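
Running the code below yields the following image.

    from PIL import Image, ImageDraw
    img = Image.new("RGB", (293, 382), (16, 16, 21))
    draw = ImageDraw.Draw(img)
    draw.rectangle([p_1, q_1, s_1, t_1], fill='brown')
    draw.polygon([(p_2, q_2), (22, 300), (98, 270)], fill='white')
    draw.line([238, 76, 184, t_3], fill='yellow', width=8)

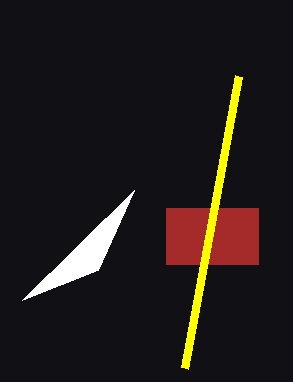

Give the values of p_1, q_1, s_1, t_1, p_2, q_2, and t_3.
p_1 = 166
q_1 = 208
s_1 = 258
t_1 = 264
p_2 = 134
q_2 = 190
t_3 = 368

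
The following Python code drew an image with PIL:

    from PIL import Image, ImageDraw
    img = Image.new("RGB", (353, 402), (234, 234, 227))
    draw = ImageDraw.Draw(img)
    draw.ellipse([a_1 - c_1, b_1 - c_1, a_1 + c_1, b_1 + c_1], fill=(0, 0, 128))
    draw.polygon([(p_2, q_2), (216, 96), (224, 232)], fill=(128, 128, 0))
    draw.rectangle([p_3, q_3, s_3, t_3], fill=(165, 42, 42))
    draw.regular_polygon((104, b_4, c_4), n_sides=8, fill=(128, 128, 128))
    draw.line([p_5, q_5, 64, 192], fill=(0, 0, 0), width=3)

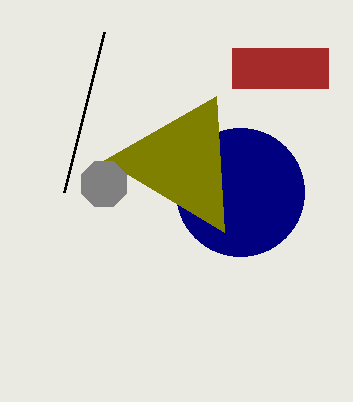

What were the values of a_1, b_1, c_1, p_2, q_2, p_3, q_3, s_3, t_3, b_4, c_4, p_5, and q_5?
a_1 = 240; b_1 = 192; c_1 = 64; p_2 = 104; q_2 = 160; p_3 = 232; q_3 = 48; s_3 = 328; t_3 = 88; b_4 = 184; c_4 = 24; p_5 = 104; q_5 = 32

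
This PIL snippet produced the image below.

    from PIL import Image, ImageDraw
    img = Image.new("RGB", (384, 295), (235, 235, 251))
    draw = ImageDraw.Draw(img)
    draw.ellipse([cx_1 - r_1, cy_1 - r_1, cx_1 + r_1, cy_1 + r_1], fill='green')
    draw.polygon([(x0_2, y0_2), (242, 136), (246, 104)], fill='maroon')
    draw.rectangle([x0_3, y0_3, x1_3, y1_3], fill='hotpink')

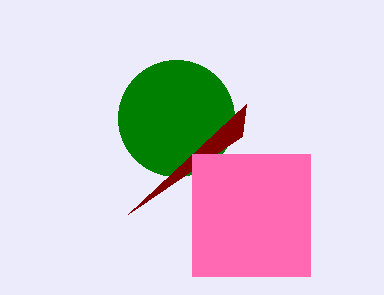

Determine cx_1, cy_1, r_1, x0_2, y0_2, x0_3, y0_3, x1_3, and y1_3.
cx_1 = 176, cy_1 = 118, r_1 = 58, x0_2 = 128, y0_2 = 214, x0_3 = 192, y0_3 = 154, x1_3 = 310, y1_3 = 276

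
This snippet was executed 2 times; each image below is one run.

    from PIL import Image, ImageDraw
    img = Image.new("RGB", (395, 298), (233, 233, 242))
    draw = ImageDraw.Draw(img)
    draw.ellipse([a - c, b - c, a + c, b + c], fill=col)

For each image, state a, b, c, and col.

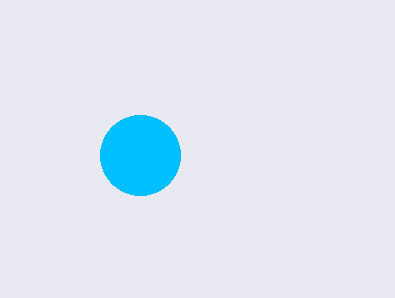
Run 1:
a = 140, b = 155, c = 40, col = 'deepskyblue'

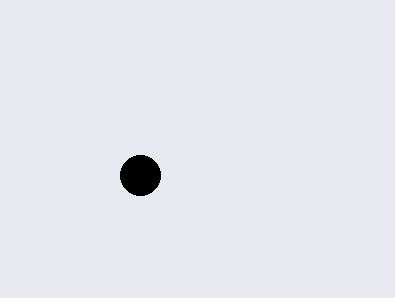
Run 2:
a = 140, b = 175, c = 20, col = 'black'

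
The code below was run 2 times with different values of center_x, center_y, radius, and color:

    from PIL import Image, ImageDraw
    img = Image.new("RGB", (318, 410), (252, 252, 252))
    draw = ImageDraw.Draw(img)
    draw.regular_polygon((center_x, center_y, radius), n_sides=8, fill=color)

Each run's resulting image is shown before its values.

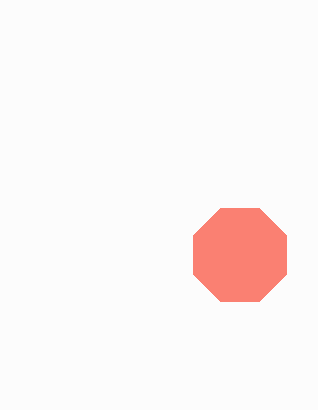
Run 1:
center_x = 240; center_y = 255; radius = 50; color = 'salmon'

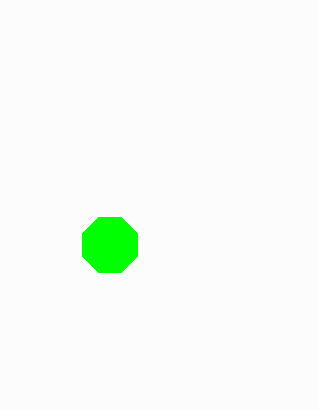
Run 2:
center_x = 110; center_y = 245; radius = 30; color = 'lime'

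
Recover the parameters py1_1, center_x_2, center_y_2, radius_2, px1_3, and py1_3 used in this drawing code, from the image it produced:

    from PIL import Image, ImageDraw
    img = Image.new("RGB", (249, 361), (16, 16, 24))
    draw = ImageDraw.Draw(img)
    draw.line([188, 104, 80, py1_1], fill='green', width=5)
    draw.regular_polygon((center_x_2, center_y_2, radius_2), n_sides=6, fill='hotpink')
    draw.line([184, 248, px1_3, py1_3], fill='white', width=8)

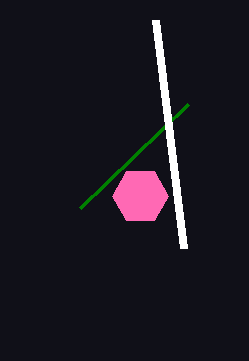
py1_1 = 208
center_x_2 = 140
center_y_2 = 196
radius_2 = 28
px1_3 = 156
py1_3 = 20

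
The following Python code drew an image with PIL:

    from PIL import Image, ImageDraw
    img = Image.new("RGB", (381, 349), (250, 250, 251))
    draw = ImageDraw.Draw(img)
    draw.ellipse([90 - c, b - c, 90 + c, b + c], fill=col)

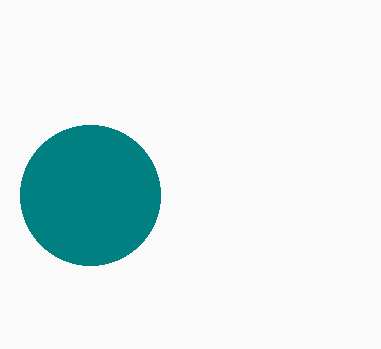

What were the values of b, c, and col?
b = 195; c = 70; col = 'teal'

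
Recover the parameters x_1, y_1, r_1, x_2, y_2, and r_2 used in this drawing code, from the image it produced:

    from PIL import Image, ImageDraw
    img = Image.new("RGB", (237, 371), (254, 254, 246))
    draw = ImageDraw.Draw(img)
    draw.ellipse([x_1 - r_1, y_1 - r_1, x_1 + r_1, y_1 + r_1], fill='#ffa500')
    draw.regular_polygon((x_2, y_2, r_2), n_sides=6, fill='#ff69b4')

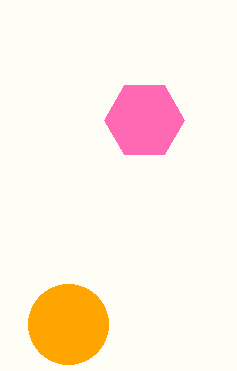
x_1 = 68; y_1 = 324; r_1 = 40; x_2 = 144; y_2 = 120; r_2 = 40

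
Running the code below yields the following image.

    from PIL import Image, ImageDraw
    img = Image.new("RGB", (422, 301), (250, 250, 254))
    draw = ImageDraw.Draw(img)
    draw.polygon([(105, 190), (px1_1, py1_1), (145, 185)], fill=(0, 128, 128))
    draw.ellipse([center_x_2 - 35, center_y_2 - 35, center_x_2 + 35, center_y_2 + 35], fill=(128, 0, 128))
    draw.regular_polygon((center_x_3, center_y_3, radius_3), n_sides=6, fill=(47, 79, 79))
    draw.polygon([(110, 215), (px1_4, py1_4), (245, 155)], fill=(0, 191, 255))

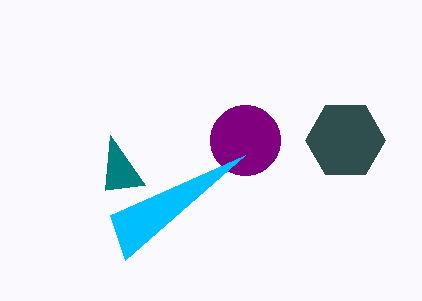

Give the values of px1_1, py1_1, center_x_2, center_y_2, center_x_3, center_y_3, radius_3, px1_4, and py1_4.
px1_1 = 110, py1_1 = 135, center_x_2 = 245, center_y_2 = 140, center_x_3 = 345, center_y_3 = 140, radius_3 = 40, px1_4 = 125, py1_4 = 260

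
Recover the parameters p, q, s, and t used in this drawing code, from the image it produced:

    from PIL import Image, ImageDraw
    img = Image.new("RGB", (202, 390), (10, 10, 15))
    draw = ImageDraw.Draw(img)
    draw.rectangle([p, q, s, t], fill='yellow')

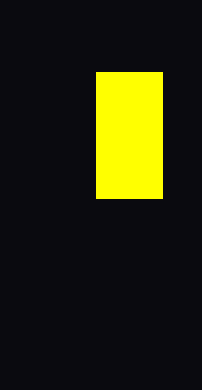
p = 96, q = 72, s = 162, t = 198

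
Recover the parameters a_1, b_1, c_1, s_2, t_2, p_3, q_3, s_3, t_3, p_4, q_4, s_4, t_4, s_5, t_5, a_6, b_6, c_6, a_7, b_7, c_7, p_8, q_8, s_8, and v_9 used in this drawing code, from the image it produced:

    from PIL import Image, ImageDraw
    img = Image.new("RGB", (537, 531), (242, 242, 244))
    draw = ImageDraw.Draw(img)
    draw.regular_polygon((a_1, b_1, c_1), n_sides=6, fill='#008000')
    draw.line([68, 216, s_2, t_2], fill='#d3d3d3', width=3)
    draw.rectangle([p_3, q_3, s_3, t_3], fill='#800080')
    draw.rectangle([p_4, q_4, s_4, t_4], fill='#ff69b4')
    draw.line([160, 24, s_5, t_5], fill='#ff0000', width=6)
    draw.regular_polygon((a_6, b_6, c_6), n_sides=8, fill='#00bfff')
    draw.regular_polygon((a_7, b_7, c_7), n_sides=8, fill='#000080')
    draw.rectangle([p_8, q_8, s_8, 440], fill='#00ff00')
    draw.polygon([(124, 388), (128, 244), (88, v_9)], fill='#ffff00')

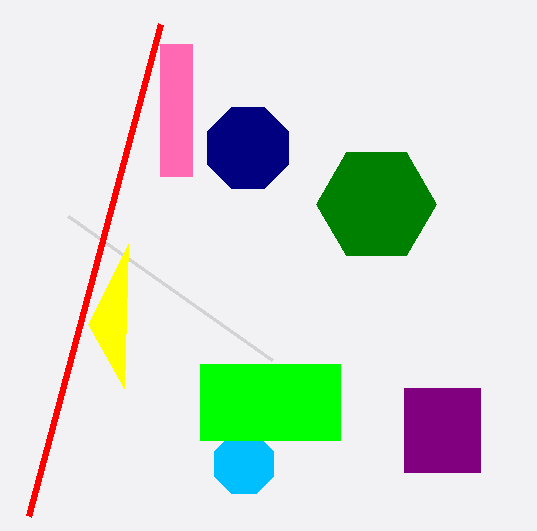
a_1 = 376; b_1 = 204; c_1 = 60; s_2 = 272; t_2 = 360; p_3 = 404; q_3 = 388; s_3 = 480; t_3 = 472; p_4 = 160; q_4 = 44; s_4 = 192; t_4 = 176; s_5 = 28; t_5 = 516; a_6 = 244; b_6 = 464; c_6 = 32; a_7 = 248; b_7 = 148; c_7 = 44; p_8 = 200; q_8 = 364; s_8 = 340; v_9 = 324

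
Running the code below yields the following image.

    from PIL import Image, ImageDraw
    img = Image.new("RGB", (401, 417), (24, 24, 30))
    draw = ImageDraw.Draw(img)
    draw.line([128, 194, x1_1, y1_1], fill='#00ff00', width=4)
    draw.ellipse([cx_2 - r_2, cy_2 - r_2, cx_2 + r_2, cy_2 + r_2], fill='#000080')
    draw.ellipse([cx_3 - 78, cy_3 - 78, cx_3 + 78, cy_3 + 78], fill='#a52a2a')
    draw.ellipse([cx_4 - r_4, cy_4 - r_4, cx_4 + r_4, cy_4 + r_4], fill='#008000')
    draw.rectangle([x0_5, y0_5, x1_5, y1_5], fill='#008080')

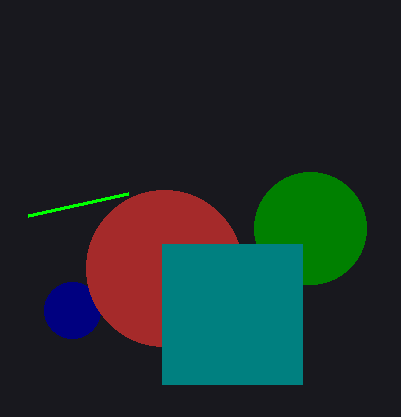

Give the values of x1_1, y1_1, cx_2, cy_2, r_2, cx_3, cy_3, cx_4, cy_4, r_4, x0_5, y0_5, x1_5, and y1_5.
x1_1 = 28
y1_1 = 216
cx_2 = 72
cy_2 = 310
r_2 = 28
cx_3 = 164
cy_3 = 268
cx_4 = 310
cy_4 = 228
r_4 = 56
x0_5 = 162
y0_5 = 244
x1_5 = 302
y1_5 = 384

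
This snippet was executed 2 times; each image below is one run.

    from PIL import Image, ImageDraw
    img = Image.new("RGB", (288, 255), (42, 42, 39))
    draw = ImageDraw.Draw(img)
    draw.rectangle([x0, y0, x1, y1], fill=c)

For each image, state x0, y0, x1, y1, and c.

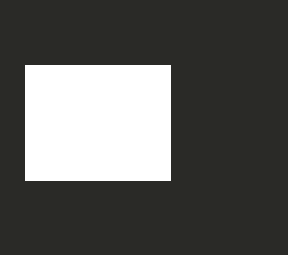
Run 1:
x0 = 25, y0 = 65, x1 = 170, y1 = 180, c = 'white'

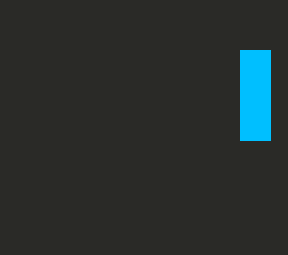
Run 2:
x0 = 240; y0 = 50; x1 = 270; y1 = 140; c = 'deepskyblue'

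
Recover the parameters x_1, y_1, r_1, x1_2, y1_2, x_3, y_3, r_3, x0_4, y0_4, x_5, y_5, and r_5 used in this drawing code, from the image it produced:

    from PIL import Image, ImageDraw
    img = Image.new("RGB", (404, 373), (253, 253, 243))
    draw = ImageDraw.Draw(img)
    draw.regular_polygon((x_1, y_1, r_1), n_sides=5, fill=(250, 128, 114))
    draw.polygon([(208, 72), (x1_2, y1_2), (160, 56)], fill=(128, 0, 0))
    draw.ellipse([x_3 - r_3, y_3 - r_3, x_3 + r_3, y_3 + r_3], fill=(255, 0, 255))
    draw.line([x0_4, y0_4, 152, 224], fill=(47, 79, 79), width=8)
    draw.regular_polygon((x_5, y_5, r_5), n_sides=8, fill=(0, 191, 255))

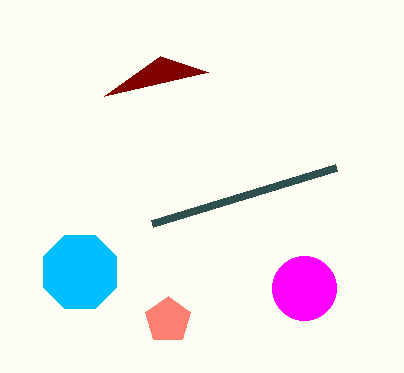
x_1 = 168
y_1 = 320
r_1 = 24
x1_2 = 104
y1_2 = 96
x_3 = 304
y_3 = 288
r_3 = 32
x0_4 = 336
y0_4 = 168
x_5 = 80
y_5 = 272
r_5 = 40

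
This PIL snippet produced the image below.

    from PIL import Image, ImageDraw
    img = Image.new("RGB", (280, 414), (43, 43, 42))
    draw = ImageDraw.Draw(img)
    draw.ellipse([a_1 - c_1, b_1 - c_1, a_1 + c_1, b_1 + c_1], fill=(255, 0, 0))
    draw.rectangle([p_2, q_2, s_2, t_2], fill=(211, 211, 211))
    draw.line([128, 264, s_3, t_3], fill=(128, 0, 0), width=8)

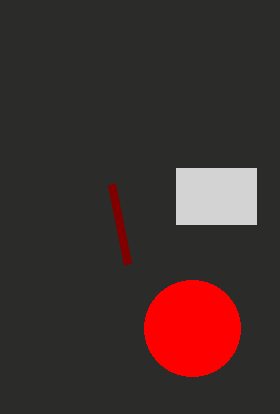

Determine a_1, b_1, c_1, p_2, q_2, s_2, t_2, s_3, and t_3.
a_1 = 192; b_1 = 328; c_1 = 48; p_2 = 176; q_2 = 168; s_2 = 256; t_2 = 224; s_3 = 112; t_3 = 184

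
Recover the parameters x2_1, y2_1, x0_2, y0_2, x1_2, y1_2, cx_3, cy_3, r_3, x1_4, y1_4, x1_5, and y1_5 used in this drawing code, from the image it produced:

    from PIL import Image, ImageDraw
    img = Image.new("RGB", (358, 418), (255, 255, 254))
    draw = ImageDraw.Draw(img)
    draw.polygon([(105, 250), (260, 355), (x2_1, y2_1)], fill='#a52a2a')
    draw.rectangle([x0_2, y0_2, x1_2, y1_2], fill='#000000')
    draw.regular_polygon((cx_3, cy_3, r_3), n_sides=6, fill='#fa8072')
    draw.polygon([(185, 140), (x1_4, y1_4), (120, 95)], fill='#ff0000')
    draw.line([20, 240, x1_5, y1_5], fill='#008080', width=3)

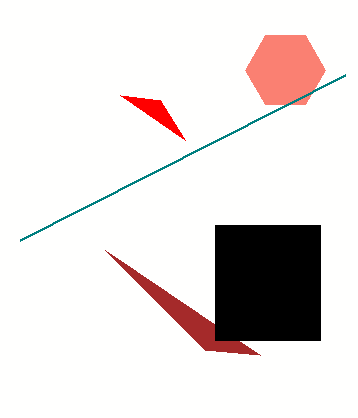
x2_1 = 205, y2_1 = 350, x0_2 = 215, y0_2 = 225, x1_2 = 320, y1_2 = 340, cx_3 = 285, cy_3 = 70, r_3 = 40, x1_4 = 160, y1_4 = 100, x1_5 = 345, y1_5 = 75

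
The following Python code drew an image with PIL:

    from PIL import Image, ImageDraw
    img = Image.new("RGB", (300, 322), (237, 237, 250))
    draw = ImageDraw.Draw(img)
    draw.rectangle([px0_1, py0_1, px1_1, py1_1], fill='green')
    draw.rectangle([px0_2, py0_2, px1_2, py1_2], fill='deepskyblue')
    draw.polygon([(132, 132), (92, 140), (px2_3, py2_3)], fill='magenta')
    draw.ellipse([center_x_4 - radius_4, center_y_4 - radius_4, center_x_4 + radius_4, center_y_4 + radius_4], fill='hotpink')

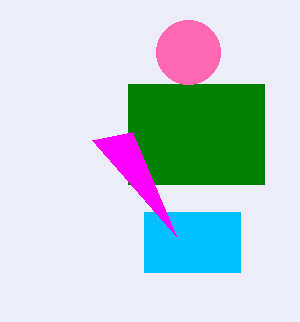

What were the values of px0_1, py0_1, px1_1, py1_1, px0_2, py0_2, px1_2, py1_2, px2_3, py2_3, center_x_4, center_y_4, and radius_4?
px0_1 = 128
py0_1 = 84
px1_1 = 264
py1_1 = 184
px0_2 = 144
py0_2 = 212
px1_2 = 240
py1_2 = 272
px2_3 = 176
py2_3 = 236
center_x_4 = 188
center_y_4 = 52
radius_4 = 32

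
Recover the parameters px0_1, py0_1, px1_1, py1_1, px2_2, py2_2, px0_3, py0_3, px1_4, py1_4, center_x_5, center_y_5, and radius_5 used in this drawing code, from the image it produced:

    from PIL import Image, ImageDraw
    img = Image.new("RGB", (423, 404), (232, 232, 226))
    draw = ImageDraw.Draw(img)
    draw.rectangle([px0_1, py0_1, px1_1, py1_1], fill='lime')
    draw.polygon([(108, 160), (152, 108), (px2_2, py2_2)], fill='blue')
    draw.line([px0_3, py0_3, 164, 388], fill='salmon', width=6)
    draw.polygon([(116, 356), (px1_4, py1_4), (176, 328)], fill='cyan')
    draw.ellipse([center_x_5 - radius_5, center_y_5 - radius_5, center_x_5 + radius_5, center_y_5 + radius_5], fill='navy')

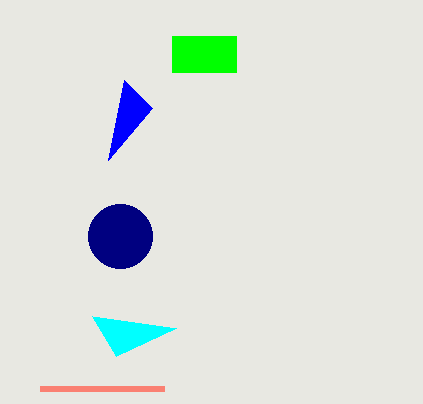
px0_1 = 172
py0_1 = 36
px1_1 = 236
py1_1 = 72
px2_2 = 124
py2_2 = 80
px0_3 = 40
py0_3 = 388
px1_4 = 92
py1_4 = 316
center_x_5 = 120
center_y_5 = 236
radius_5 = 32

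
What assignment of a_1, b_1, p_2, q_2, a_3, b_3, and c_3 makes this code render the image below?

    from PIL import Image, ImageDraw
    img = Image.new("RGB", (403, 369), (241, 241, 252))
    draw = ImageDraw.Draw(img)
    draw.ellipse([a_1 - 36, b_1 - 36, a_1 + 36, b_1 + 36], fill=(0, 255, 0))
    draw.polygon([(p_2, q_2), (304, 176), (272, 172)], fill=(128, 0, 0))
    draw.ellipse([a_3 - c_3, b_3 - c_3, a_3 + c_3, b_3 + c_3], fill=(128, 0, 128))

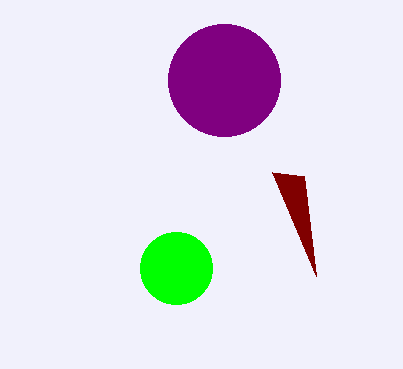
a_1 = 176; b_1 = 268; p_2 = 316; q_2 = 276; a_3 = 224; b_3 = 80; c_3 = 56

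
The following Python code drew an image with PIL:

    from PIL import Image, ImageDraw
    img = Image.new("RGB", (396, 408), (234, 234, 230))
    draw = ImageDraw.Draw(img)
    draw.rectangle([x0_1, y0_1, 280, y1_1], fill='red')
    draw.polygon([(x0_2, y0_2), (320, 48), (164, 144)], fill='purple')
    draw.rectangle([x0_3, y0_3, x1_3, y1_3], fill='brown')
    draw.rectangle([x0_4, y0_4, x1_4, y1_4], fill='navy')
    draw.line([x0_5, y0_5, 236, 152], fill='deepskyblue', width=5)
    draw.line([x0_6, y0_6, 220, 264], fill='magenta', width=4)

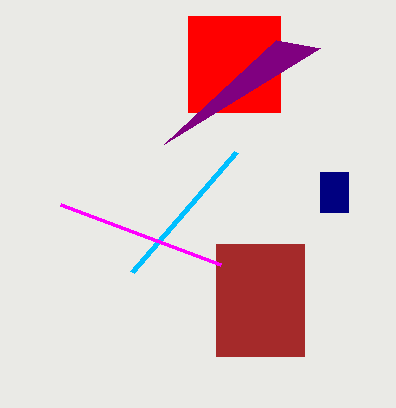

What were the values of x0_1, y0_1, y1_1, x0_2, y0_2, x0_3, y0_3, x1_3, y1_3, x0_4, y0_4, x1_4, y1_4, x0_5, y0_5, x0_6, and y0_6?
x0_1 = 188; y0_1 = 16; y1_1 = 112; x0_2 = 276; y0_2 = 40; x0_3 = 216; y0_3 = 244; x1_3 = 304; y1_3 = 356; x0_4 = 320; y0_4 = 172; x1_4 = 348; y1_4 = 212; x0_5 = 132; y0_5 = 272; x0_6 = 60; y0_6 = 204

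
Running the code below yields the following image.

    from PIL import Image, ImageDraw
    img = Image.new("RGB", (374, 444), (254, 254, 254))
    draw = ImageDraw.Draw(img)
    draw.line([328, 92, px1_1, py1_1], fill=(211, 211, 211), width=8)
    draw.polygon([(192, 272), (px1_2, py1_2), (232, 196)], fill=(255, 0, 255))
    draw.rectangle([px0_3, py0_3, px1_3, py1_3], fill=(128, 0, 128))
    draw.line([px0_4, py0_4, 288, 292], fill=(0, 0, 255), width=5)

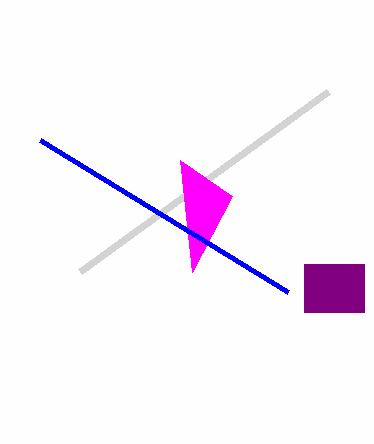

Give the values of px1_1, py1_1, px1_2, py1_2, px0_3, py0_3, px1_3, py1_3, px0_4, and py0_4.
px1_1 = 80, py1_1 = 272, px1_2 = 180, py1_2 = 160, px0_3 = 304, py0_3 = 264, px1_3 = 364, py1_3 = 312, px0_4 = 40, py0_4 = 140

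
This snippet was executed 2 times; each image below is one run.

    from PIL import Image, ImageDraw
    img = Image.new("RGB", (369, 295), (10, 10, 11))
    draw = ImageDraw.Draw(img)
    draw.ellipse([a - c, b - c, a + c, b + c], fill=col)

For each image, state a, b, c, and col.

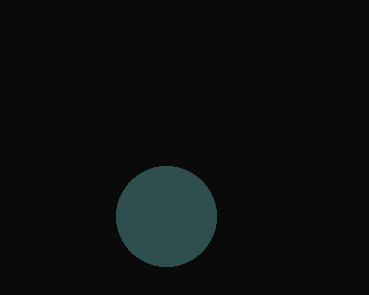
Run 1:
a = 166, b = 216, c = 50, col = 'darkslategray'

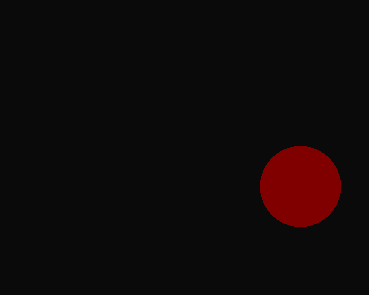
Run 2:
a = 300, b = 186, c = 40, col = 'maroon'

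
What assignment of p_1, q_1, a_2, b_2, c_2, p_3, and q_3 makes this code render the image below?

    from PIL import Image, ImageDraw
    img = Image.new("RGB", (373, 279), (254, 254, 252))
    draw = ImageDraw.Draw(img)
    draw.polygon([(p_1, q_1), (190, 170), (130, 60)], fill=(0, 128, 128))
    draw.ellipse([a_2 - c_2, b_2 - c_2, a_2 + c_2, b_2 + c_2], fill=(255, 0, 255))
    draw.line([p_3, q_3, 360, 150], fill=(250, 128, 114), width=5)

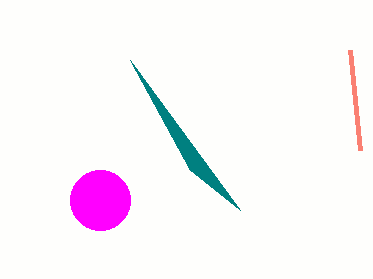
p_1 = 240; q_1 = 210; a_2 = 100; b_2 = 200; c_2 = 30; p_3 = 350; q_3 = 50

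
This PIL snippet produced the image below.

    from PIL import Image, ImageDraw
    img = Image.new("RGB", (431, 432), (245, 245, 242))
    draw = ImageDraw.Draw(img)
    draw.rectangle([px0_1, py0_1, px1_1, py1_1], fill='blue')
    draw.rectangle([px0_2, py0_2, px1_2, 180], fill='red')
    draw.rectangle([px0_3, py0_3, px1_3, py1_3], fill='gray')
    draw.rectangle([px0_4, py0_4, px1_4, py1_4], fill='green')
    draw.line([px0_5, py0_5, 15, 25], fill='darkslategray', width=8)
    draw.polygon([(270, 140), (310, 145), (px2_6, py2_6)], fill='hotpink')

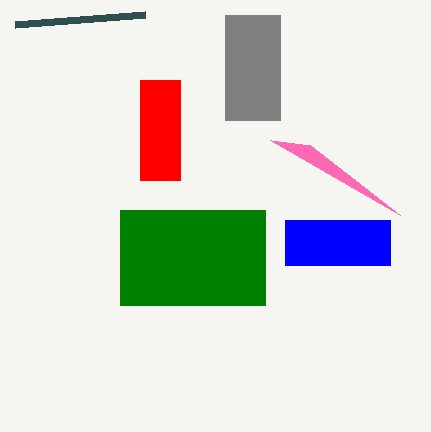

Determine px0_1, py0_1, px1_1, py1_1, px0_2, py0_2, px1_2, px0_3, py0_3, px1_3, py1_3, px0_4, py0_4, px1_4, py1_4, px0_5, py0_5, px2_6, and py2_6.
px0_1 = 285
py0_1 = 220
px1_1 = 390
py1_1 = 265
px0_2 = 140
py0_2 = 80
px1_2 = 180
px0_3 = 225
py0_3 = 15
px1_3 = 280
py1_3 = 120
px0_4 = 120
py0_4 = 210
px1_4 = 265
py1_4 = 305
px0_5 = 145
py0_5 = 15
px2_6 = 400
py2_6 = 215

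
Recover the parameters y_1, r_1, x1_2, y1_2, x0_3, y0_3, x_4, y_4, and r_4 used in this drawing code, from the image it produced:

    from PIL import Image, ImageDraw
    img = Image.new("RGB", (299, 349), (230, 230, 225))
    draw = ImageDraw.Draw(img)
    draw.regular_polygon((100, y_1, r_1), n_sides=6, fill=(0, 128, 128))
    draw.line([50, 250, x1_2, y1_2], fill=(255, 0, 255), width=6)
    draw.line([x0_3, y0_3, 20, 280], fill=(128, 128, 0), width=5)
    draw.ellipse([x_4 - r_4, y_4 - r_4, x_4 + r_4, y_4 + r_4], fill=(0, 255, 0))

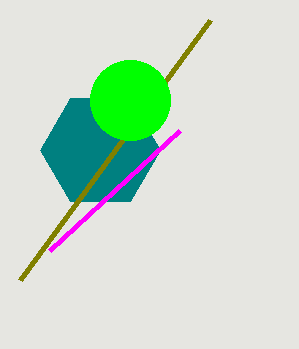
y_1 = 150
r_1 = 60
x1_2 = 180
y1_2 = 130
x0_3 = 210
y0_3 = 20
x_4 = 130
y_4 = 100
r_4 = 40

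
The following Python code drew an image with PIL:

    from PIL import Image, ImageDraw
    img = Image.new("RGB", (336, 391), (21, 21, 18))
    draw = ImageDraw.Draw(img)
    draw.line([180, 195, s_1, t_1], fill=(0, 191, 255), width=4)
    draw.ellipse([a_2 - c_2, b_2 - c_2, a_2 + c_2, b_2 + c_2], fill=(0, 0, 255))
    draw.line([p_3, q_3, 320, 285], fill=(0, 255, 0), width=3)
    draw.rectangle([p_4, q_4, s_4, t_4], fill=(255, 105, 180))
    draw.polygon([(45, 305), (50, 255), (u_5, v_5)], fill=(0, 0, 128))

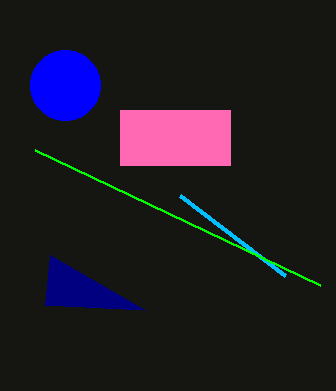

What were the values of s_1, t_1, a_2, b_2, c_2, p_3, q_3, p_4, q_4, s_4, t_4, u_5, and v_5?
s_1 = 285, t_1 = 275, a_2 = 65, b_2 = 85, c_2 = 35, p_3 = 35, q_3 = 150, p_4 = 120, q_4 = 110, s_4 = 230, t_4 = 165, u_5 = 145, v_5 = 310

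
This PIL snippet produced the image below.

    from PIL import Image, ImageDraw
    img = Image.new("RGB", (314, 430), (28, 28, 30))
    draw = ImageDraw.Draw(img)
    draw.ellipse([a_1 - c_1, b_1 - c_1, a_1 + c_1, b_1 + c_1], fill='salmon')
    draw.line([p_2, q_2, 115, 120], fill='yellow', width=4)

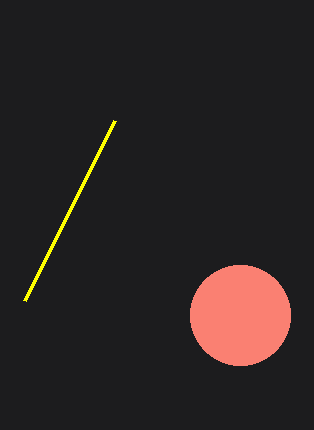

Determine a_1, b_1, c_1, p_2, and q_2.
a_1 = 240
b_1 = 315
c_1 = 50
p_2 = 25
q_2 = 300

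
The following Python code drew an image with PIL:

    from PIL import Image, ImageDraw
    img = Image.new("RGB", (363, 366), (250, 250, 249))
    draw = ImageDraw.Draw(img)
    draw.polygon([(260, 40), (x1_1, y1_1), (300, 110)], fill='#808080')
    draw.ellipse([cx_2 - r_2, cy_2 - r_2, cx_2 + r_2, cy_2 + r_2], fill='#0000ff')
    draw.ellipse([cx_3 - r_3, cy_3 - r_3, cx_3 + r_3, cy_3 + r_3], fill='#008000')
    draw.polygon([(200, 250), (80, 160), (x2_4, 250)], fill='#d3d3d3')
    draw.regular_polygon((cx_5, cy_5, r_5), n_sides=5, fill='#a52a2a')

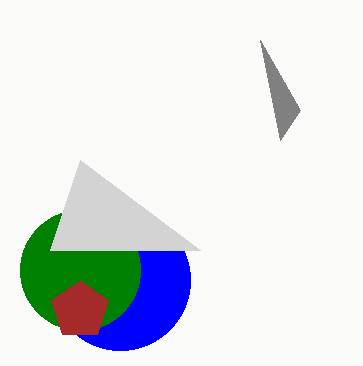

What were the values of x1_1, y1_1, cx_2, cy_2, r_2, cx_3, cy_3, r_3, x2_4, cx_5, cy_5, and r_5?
x1_1 = 280, y1_1 = 140, cx_2 = 120, cy_2 = 280, r_2 = 70, cx_3 = 80, cy_3 = 270, r_3 = 60, x2_4 = 50, cx_5 = 80, cy_5 = 310, r_5 = 30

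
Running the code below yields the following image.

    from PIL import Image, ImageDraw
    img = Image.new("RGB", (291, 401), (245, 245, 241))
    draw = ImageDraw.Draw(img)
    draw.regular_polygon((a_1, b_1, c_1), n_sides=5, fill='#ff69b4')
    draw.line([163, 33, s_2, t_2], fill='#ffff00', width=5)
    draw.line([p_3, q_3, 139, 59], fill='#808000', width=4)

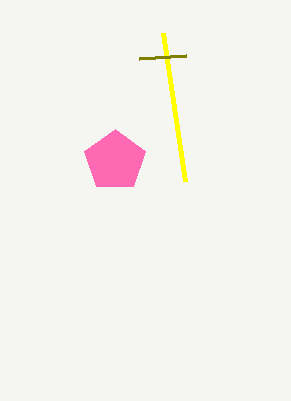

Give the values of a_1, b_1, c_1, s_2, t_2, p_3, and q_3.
a_1 = 115, b_1 = 161, c_1 = 32, s_2 = 185, t_2 = 181, p_3 = 186, q_3 = 56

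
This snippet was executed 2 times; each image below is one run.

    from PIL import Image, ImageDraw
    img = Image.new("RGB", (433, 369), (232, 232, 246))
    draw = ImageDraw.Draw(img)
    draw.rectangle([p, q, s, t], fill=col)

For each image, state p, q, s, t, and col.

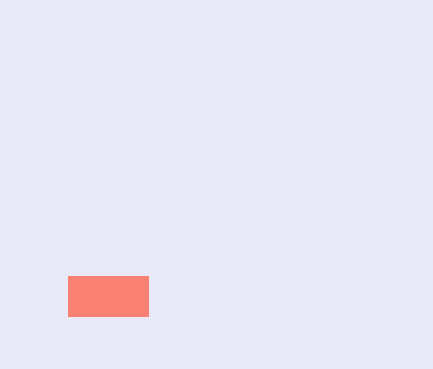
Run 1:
p = 68; q = 276; s = 148; t = 316; col = 'salmon'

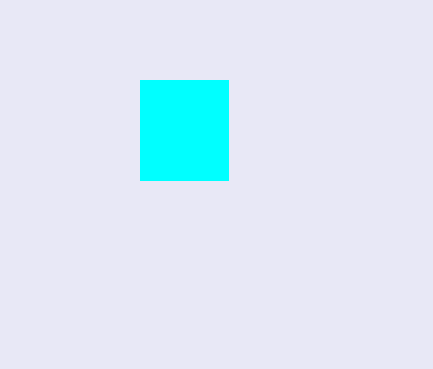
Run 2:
p = 140; q = 80; s = 228; t = 180; col = 'cyan'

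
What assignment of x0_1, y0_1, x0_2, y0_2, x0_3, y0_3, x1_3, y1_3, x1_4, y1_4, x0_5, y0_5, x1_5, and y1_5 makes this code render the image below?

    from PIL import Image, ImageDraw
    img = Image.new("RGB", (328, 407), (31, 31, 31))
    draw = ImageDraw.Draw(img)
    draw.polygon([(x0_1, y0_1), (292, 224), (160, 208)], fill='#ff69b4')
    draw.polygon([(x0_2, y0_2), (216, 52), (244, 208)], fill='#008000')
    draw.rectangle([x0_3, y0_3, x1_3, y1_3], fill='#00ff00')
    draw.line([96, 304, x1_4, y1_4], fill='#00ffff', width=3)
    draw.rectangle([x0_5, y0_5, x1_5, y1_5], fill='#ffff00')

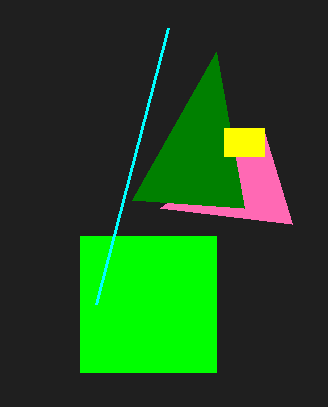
x0_1 = 264
y0_1 = 132
x0_2 = 132
y0_2 = 200
x0_3 = 80
y0_3 = 236
x1_3 = 216
y1_3 = 372
x1_4 = 168
y1_4 = 28
x0_5 = 224
y0_5 = 128
x1_5 = 264
y1_5 = 156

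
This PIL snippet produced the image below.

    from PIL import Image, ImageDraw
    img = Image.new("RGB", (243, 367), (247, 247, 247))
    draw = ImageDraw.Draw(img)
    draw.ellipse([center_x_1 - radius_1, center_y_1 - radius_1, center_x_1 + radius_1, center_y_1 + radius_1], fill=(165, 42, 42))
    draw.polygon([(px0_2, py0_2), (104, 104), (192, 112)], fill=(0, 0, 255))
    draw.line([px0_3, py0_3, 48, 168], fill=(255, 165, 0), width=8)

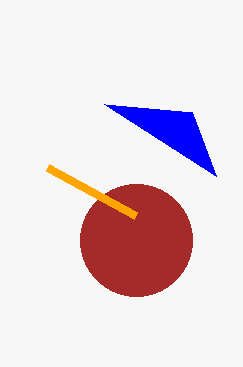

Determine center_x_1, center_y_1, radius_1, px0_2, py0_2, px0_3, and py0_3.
center_x_1 = 136, center_y_1 = 240, radius_1 = 56, px0_2 = 216, py0_2 = 176, px0_3 = 136, py0_3 = 216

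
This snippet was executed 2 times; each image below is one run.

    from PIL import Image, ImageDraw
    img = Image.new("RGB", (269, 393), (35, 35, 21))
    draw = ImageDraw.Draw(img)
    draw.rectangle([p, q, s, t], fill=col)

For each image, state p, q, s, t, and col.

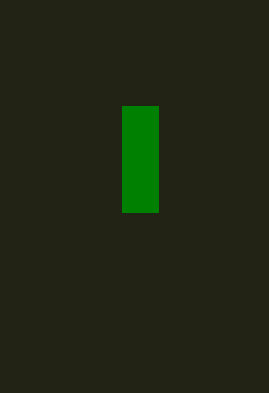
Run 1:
p = 122
q = 106
s = 158
t = 212
col = 'green'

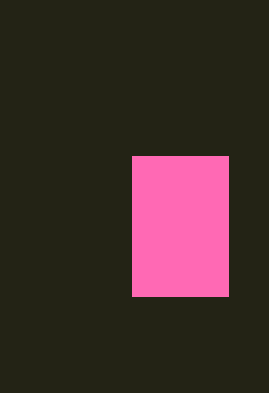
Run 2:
p = 132; q = 156; s = 228; t = 296; col = 'hotpink'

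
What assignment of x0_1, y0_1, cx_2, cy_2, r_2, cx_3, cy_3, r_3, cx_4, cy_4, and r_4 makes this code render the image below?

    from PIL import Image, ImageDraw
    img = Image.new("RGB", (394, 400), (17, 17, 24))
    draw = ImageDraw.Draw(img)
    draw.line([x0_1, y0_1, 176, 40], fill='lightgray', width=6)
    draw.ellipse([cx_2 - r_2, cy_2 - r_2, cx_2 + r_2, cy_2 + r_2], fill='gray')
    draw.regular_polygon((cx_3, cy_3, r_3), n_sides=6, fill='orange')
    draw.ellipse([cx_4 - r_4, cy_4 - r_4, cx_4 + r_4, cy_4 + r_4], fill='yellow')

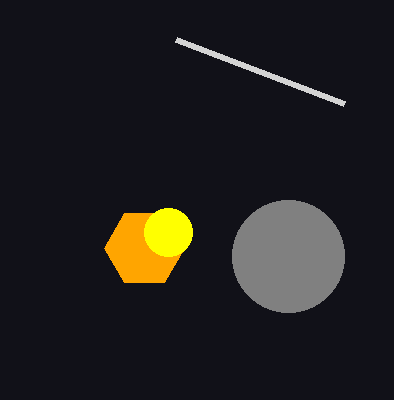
x0_1 = 344
y0_1 = 104
cx_2 = 288
cy_2 = 256
r_2 = 56
cx_3 = 144
cy_3 = 248
r_3 = 40
cx_4 = 168
cy_4 = 232
r_4 = 24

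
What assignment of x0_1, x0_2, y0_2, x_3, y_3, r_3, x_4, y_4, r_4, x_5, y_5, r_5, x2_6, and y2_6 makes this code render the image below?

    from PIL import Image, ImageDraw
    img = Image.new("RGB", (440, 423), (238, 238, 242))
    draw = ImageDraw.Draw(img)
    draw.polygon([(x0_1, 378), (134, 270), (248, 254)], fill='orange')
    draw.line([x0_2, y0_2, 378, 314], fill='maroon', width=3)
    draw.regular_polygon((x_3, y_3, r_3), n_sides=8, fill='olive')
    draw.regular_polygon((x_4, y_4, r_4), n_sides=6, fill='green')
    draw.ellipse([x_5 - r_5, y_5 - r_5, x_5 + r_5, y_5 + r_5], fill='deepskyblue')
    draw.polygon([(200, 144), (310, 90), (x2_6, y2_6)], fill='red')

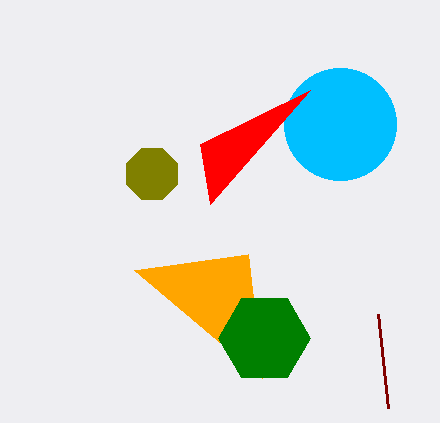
x0_1 = 262
x0_2 = 388
y0_2 = 408
x_3 = 152
y_3 = 174
r_3 = 28
x_4 = 264
y_4 = 338
r_4 = 46
x_5 = 340
y_5 = 124
r_5 = 56
x2_6 = 210
y2_6 = 204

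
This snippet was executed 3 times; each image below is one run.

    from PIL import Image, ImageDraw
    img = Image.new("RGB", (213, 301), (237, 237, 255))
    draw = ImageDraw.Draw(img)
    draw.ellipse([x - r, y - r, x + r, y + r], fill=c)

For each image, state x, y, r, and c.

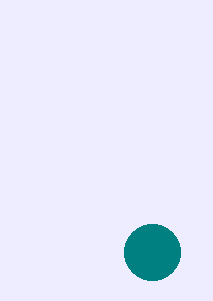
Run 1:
x = 152
y = 252
r = 28
c = 'teal'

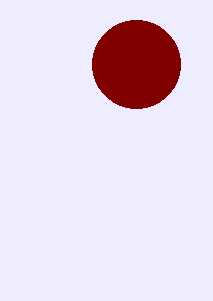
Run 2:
x = 136; y = 64; r = 44; c = 'maroon'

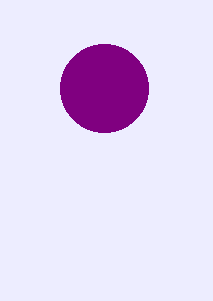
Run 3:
x = 104, y = 88, r = 44, c = 'purple'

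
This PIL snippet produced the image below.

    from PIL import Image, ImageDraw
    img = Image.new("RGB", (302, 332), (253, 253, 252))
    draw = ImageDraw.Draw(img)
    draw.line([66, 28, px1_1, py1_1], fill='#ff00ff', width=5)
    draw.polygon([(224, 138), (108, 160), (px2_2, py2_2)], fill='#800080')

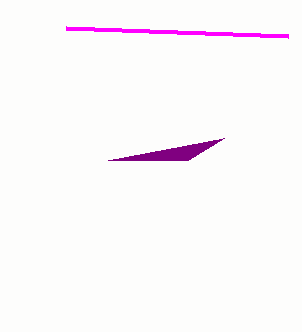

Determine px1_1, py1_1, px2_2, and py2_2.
px1_1 = 288
py1_1 = 36
px2_2 = 188
py2_2 = 160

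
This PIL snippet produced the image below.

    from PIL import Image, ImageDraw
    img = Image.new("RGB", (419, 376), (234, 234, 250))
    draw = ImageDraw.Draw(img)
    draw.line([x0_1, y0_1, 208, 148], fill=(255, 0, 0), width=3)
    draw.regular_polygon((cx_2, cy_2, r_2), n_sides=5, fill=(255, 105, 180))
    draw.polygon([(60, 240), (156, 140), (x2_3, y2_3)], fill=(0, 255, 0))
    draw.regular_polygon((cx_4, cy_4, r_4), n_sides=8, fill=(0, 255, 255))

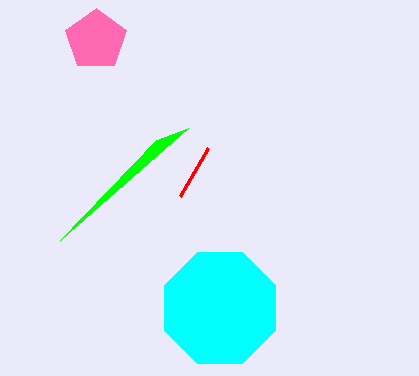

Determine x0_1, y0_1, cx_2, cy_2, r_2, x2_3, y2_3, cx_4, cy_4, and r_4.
x0_1 = 180, y0_1 = 196, cx_2 = 96, cy_2 = 40, r_2 = 32, x2_3 = 188, y2_3 = 128, cx_4 = 220, cy_4 = 308, r_4 = 60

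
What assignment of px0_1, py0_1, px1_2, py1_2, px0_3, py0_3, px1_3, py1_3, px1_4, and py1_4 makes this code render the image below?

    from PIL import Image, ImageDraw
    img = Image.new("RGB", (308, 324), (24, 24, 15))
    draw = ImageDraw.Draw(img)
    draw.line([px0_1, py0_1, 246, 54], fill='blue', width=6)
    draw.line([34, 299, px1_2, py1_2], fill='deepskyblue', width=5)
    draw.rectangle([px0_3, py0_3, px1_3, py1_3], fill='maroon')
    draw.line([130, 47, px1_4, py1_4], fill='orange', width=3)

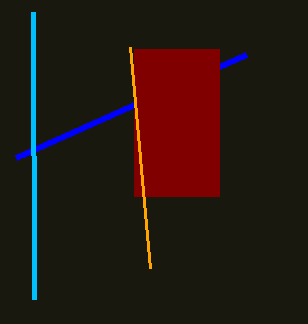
px0_1 = 16, py0_1 = 157, px1_2 = 33, py1_2 = 12, px0_3 = 134, py0_3 = 49, px1_3 = 219, py1_3 = 196, px1_4 = 150, py1_4 = 268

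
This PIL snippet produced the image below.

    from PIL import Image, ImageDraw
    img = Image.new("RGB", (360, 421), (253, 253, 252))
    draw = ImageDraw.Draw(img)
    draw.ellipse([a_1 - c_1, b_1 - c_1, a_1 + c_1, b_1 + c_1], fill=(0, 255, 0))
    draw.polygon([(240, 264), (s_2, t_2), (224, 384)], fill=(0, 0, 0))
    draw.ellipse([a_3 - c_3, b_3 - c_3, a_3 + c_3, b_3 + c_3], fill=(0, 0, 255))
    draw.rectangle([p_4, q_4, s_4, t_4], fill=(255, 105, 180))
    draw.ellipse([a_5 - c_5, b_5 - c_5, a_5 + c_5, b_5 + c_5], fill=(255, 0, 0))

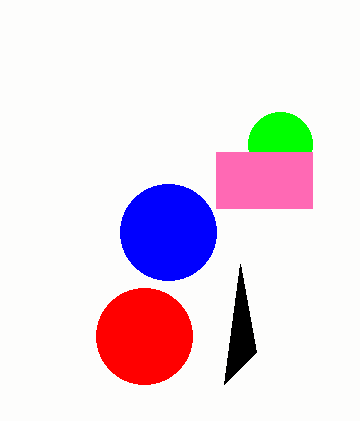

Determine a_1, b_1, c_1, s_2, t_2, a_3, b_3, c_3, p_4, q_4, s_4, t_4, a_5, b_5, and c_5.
a_1 = 280, b_1 = 144, c_1 = 32, s_2 = 256, t_2 = 352, a_3 = 168, b_3 = 232, c_3 = 48, p_4 = 216, q_4 = 152, s_4 = 312, t_4 = 208, a_5 = 144, b_5 = 336, c_5 = 48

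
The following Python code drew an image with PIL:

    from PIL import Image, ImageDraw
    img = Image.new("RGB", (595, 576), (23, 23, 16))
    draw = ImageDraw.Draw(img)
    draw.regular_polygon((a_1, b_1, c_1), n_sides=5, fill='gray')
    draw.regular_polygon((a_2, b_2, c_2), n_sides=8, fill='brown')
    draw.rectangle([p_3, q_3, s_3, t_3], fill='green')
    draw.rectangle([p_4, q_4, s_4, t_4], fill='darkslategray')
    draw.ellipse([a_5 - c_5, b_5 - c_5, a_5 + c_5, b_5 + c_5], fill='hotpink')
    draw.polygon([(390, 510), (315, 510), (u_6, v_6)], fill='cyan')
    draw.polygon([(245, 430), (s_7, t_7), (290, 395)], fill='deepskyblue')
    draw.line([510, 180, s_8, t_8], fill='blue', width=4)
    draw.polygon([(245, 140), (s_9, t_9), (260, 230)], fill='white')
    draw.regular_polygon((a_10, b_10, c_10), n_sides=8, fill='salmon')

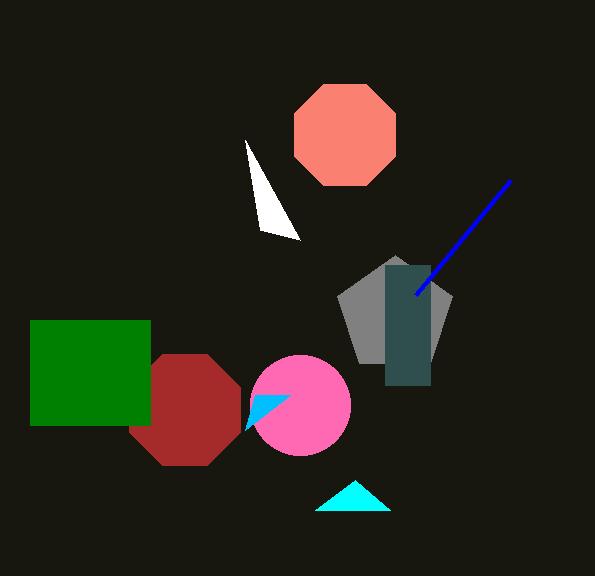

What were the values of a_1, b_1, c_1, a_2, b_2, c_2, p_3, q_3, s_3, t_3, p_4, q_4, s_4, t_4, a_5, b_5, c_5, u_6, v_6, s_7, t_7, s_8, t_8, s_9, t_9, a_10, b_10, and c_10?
a_1 = 395, b_1 = 315, c_1 = 60, a_2 = 185, b_2 = 410, c_2 = 60, p_3 = 30, q_3 = 320, s_3 = 150, t_3 = 425, p_4 = 385, q_4 = 265, s_4 = 430, t_4 = 385, a_5 = 300, b_5 = 405, c_5 = 50, u_6 = 355, v_6 = 480, s_7 = 255, t_7 = 395, s_8 = 415, t_8 = 295, s_9 = 300, t_9 = 240, a_10 = 345, b_10 = 135, c_10 = 55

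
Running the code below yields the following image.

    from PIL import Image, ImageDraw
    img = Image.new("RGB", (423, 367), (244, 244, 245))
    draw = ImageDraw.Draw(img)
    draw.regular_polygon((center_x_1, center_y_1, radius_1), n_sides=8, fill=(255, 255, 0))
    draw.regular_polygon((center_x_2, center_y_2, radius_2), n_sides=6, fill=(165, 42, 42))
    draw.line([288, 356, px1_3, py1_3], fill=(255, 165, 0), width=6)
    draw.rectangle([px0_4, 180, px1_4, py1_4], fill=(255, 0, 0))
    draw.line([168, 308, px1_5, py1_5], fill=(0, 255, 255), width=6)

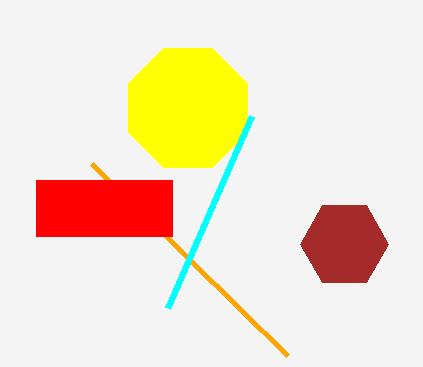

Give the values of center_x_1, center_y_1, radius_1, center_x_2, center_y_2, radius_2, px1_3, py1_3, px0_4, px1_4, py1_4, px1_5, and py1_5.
center_x_1 = 188, center_y_1 = 108, radius_1 = 64, center_x_2 = 344, center_y_2 = 244, radius_2 = 44, px1_3 = 92, py1_3 = 164, px0_4 = 36, px1_4 = 172, py1_4 = 236, px1_5 = 252, py1_5 = 116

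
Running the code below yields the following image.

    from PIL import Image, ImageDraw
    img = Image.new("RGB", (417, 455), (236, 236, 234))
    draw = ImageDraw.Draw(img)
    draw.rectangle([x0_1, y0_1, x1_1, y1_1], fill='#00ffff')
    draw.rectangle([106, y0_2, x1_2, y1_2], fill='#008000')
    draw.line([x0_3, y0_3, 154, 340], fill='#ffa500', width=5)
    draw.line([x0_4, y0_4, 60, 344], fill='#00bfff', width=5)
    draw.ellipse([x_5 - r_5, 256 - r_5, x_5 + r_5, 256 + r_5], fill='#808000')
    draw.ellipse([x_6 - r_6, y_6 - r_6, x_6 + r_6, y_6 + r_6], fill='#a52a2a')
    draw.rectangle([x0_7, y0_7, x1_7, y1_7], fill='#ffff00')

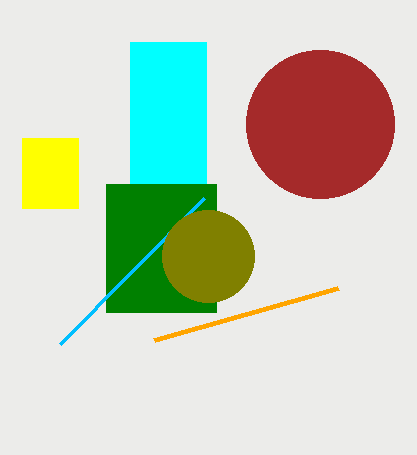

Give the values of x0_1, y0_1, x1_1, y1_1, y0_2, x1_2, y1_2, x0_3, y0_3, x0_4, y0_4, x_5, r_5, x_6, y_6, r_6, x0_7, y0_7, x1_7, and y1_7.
x0_1 = 130; y0_1 = 42; x1_1 = 206; y1_1 = 184; y0_2 = 184; x1_2 = 216; y1_2 = 312; x0_3 = 338; y0_3 = 288; x0_4 = 204; y0_4 = 198; x_5 = 208; r_5 = 46; x_6 = 320; y_6 = 124; r_6 = 74; x0_7 = 22; y0_7 = 138; x1_7 = 78; y1_7 = 208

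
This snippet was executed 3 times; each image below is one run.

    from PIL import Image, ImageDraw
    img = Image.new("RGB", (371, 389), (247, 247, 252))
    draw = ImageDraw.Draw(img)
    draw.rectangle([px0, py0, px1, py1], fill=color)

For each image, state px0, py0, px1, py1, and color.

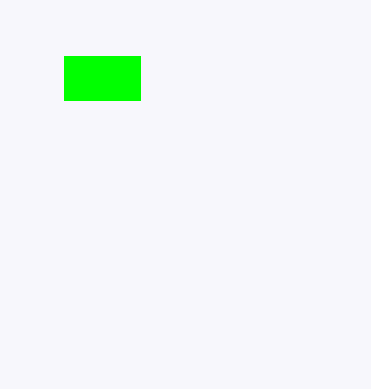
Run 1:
px0 = 64
py0 = 56
px1 = 140
py1 = 100
color = 'lime'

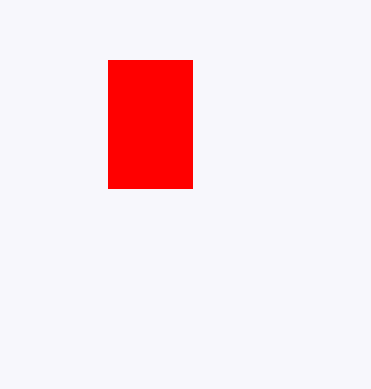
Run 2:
px0 = 108, py0 = 60, px1 = 192, py1 = 188, color = 'red'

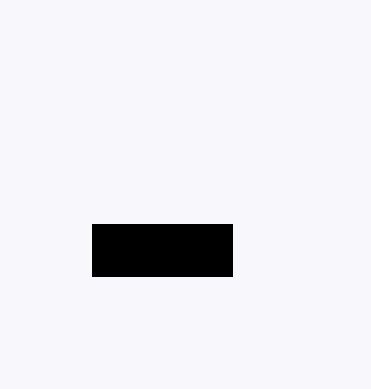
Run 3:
px0 = 92; py0 = 224; px1 = 232; py1 = 276; color = 'black'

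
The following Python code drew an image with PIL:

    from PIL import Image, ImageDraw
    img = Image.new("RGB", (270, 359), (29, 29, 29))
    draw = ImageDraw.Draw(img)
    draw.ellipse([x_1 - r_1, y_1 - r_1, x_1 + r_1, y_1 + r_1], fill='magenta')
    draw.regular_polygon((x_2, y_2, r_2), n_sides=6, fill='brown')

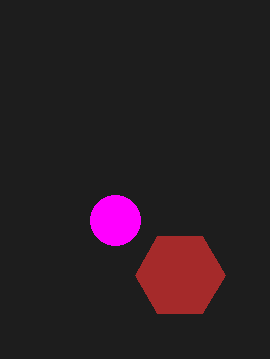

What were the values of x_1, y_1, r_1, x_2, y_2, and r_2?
x_1 = 115
y_1 = 220
r_1 = 25
x_2 = 180
y_2 = 275
r_2 = 45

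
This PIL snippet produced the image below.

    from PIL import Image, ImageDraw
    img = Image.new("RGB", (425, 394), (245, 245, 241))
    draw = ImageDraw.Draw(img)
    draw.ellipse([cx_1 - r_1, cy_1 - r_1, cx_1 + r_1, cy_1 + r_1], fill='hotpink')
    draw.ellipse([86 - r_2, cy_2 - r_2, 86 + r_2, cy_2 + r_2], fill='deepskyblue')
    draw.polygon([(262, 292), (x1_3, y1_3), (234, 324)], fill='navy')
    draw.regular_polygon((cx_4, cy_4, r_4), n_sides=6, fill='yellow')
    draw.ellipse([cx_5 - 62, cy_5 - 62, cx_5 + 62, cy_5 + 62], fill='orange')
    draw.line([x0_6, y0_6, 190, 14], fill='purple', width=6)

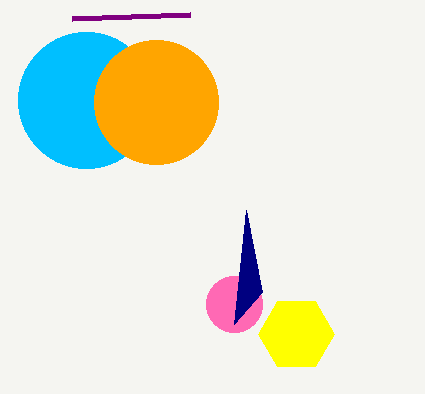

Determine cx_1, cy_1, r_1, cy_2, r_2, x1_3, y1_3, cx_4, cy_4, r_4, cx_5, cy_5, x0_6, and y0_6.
cx_1 = 234, cy_1 = 304, r_1 = 28, cy_2 = 100, r_2 = 68, x1_3 = 246, y1_3 = 210, cx_4 = 296, cy_4 = 334, r_4 = 38, cx_5 = 156, cy_5 = 102, x0_6 = 72, y0_6 = 18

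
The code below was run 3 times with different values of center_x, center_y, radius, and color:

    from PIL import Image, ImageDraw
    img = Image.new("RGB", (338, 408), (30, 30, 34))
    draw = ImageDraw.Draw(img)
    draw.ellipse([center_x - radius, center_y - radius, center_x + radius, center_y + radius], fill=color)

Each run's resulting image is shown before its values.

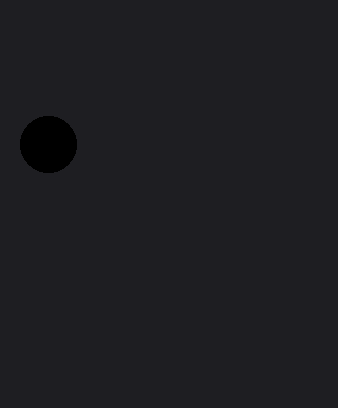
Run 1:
center_x = 48
center_y = 144
radius = 28
color = 'black'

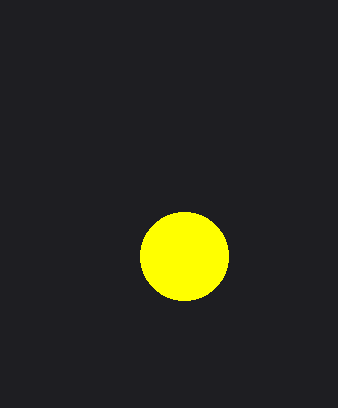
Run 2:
center_x = 184, center_y = 256, radius = 44, color = 'yellow'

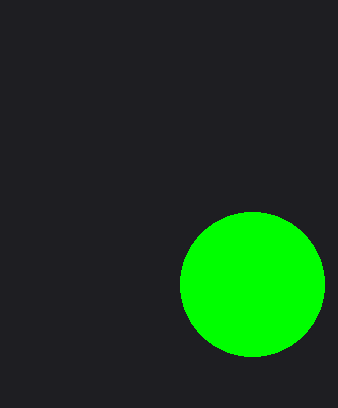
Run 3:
center_x = 252; center_y = 284; radius = 72; color = 'lime'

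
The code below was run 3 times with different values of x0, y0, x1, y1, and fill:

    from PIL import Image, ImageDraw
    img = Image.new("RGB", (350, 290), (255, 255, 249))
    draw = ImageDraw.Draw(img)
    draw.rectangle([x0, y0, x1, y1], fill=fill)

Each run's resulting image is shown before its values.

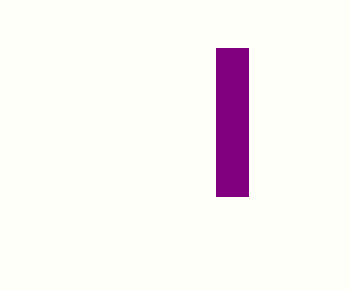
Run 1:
x0 = 216; y0 = 48; x1 = 248; y1 = 196; fill = 'purple'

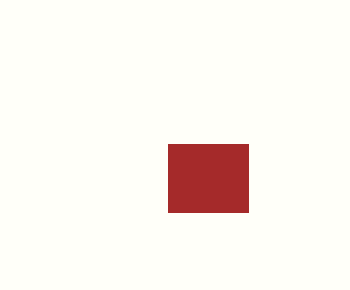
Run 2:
x0 = 168
y0 = 144
x1 = 248
y1 = 212
fill = 'brown'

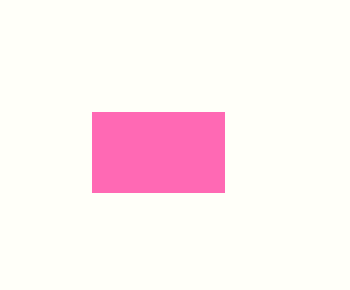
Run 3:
x0 = 92, y0 = 112, x1 = 224, y1 = 192, fill = 'hotpink'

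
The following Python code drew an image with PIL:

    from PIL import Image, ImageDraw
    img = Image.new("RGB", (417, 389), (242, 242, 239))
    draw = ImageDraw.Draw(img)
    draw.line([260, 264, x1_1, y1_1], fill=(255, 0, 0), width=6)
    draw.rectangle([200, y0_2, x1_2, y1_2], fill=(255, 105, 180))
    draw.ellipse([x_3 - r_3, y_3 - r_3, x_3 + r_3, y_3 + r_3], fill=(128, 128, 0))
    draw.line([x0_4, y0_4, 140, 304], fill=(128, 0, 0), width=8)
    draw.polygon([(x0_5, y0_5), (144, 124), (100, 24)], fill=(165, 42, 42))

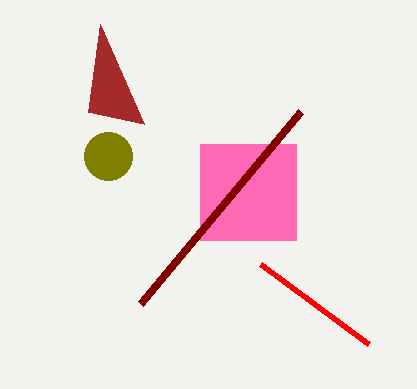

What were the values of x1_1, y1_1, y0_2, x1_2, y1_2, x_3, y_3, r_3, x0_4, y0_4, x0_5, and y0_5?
x1_1 = 368, y1_1 = 344, y0_2 = 144, x1_2 = 296, y1_2 = 240, x_3 = 108, y_3 = 156, r_3 = 24, x0_4 = 300, y0_4 = 112, x0_5 = 88, y0_5 = 112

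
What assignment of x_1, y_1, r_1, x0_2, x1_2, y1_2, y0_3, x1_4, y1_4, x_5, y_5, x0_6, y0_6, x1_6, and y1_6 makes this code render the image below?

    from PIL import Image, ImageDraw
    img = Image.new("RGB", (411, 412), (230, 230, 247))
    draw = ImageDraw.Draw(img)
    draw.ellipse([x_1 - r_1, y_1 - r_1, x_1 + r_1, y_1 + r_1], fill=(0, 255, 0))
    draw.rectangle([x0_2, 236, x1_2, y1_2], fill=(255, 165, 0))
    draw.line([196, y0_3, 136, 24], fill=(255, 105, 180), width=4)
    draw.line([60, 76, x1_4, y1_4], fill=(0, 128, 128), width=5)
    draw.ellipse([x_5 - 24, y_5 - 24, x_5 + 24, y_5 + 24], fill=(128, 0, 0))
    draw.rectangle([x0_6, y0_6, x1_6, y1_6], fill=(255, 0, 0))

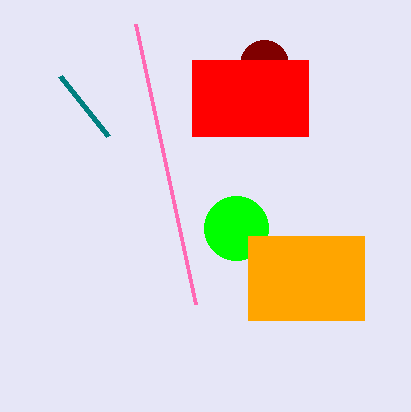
x_1 = 236, y_1 = 228, r_1 = 32, x0_2 = 248, x1_2 = 364, y1_2 = 320, y0_3 = 304, x1_4 = 108, y1_4 = 136, x_5 = 264, y_5 = 64, x0_6 = 192, y0_6 = 60, x1_6 = 308, y1_6 = 136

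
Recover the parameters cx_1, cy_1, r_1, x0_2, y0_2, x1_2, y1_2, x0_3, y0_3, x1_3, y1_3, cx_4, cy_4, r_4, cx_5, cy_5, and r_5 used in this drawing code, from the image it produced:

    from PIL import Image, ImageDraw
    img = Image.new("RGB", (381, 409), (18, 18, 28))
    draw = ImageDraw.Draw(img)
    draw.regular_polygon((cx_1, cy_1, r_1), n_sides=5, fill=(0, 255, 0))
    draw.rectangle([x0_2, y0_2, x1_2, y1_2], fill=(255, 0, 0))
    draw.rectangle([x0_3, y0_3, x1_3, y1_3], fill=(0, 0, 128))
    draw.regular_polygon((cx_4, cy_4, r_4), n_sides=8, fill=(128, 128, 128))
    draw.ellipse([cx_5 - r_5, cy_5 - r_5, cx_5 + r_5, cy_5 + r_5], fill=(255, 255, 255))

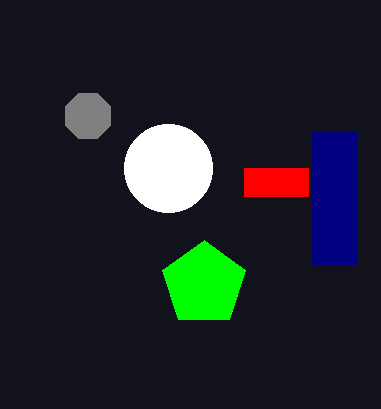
cx_1 = 204; cy_1 = 284; r_1 = 44; x0_2 = 244; y0_2 = 168; x1_2 = 308; y1_2 = 196; x0_3 = 312; y0_3 = 132; x1_3 = 356; y1_3 = 264; cx_4 = 88; cy_4 = 116; r_4 = 24; cx_5 = 168; cy_5 = 168; r_5 = 44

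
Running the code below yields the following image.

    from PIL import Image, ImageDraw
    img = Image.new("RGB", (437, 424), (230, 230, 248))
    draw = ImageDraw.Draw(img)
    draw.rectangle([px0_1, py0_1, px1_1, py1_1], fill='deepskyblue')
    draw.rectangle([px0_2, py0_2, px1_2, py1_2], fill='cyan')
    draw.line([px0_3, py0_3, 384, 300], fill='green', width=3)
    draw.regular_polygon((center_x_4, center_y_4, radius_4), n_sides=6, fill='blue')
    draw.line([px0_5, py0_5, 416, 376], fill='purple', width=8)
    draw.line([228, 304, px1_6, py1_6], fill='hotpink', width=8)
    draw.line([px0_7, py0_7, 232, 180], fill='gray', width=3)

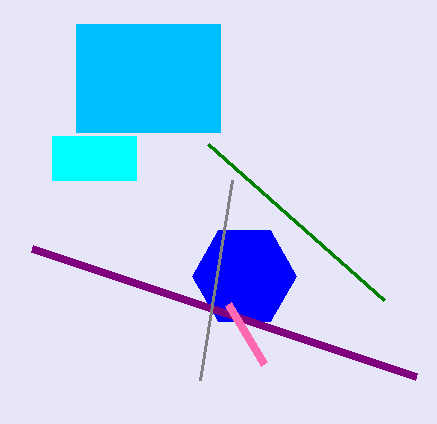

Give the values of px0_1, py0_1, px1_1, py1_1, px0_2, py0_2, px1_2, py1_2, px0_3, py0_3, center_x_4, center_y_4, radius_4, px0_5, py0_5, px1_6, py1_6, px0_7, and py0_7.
px0_1 = 76
py0_1 = 24
px1_1 = 220
py1_1 = 132
px0_2 = 52
py0_2 = 136
px1_2 = 136
py1_2 = 180
px0_3 = 208
py0_3 = 144
center_x_4 = 244
center_y_4 = 276
radius_4 = 52
px0_5 = 32
py0_5 = 248
px1_6 = 264
py1_6 = 364
px0_7 = 200
py0_7 = 380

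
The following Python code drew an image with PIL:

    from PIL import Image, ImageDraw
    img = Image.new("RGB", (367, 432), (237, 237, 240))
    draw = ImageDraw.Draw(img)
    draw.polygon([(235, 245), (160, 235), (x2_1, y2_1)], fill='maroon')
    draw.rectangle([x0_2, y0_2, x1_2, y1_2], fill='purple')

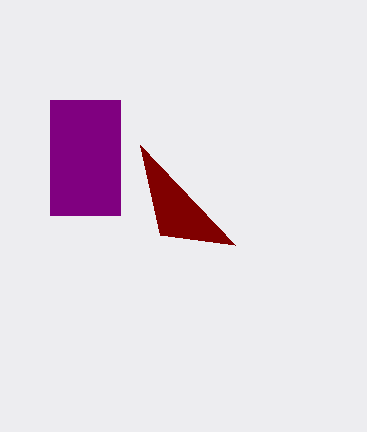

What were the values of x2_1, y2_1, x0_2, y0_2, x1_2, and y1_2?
x2_1 = 140, y2_1 = 145, x0_2 = 50, y0_2 = 100, x1_2 = 120, y1_2 = 215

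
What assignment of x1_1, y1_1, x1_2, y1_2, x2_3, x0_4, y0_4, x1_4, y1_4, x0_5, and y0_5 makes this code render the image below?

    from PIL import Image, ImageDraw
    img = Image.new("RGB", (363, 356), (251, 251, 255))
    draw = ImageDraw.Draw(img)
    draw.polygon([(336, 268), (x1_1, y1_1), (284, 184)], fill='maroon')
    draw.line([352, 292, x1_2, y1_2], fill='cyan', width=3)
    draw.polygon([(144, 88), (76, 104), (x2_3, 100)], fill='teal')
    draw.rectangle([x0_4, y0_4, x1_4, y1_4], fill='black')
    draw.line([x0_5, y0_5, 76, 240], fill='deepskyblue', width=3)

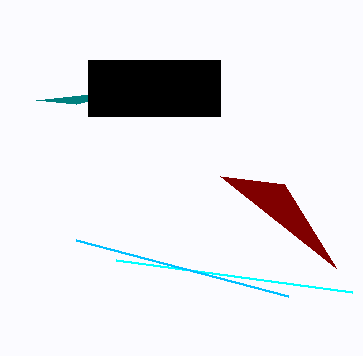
x1_1 = 220, y1_1 = 176, x1_2 = 116, y1_2 = 260, x2_3 = 36, x0_4 = 88, y0_4 = 60, x1_4 = 220, y1_4 = 116, x0_5 = 288, y0_5 = 296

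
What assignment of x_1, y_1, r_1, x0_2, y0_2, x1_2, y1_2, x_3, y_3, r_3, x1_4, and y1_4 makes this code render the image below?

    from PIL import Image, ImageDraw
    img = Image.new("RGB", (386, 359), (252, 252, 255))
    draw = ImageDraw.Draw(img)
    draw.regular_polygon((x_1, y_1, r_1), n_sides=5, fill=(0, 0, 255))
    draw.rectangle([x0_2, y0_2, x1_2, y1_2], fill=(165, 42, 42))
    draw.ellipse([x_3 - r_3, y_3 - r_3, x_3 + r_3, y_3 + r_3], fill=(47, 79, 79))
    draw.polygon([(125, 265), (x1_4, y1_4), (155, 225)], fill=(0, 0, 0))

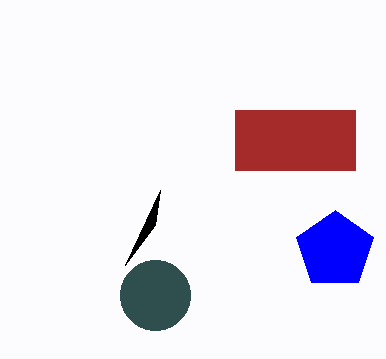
x_1 = 335, y_1 = 250, r_1 = 40, x0_2 = 235, y0_2 = 110, x1_2 = 355, y1_2 = 170, x_3 = 155, y_3 = 295, r_3 = 35, x1_4 = 160, y1_4 = 190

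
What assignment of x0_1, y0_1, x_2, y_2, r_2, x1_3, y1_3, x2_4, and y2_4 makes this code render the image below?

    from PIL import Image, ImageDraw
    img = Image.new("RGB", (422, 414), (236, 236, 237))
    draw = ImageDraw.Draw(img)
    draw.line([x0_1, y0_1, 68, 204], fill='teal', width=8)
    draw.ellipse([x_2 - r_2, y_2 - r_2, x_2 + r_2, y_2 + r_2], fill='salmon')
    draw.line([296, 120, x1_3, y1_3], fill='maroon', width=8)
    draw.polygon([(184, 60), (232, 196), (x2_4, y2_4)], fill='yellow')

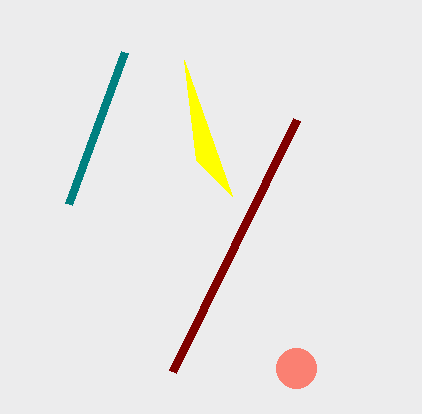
x0_1 = 124; y0_1 = 52; x_2 = 296; y_2 = 368; r_2 = 20; x1_3 = 172; y1_3 = 372; x2_4 = 196; y2_4 = 160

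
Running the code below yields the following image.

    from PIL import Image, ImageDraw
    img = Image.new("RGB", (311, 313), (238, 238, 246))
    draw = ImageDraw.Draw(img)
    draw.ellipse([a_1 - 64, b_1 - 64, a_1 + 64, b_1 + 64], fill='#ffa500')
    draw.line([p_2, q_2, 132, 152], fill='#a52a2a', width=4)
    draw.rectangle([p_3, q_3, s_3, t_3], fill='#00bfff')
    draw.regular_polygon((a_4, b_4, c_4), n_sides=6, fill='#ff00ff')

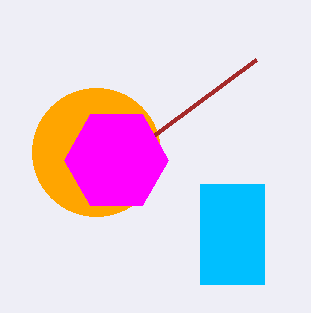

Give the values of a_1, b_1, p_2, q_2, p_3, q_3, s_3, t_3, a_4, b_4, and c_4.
a_1 = 96; b_1 = 152; p_2 = 256; q_2 = 60; p_3 = 200; q_3 = 184; s_3 = 264; t_3 = 284; a_4 = 116; b_4 = 160; c_4 = 52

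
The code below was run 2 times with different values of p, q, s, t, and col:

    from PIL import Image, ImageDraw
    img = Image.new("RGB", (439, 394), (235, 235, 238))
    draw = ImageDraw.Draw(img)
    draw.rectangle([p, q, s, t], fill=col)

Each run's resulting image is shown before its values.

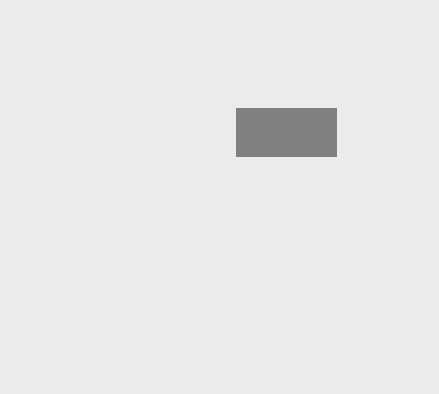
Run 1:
p = 236, q = 108, s = 336, t = 156, col = 'gray'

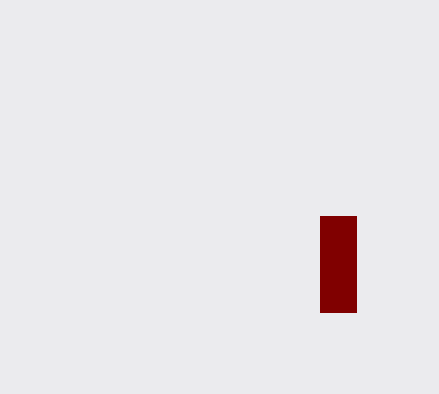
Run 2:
p = 320, q = 216, s = 356, t = 312, col = 'maroon'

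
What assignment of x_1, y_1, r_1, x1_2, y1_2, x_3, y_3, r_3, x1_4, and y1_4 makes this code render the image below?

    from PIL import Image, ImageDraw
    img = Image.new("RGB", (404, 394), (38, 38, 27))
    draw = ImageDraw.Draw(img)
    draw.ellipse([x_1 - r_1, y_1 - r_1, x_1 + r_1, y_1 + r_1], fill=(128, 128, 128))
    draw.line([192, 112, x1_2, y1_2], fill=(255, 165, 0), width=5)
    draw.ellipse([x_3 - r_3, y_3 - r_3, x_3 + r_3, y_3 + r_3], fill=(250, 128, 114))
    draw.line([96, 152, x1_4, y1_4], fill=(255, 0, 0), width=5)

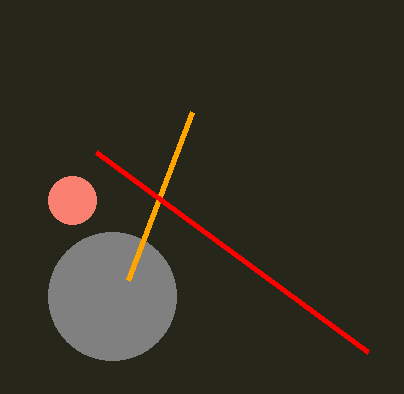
x_1 = 112
y_1 = 296
r_1 = 64
x1_2 = 128
y1_2 = 280
x_3 = 72
y_3 = 200
r_3 = 24
x1_4 = 368
y1_4 = 352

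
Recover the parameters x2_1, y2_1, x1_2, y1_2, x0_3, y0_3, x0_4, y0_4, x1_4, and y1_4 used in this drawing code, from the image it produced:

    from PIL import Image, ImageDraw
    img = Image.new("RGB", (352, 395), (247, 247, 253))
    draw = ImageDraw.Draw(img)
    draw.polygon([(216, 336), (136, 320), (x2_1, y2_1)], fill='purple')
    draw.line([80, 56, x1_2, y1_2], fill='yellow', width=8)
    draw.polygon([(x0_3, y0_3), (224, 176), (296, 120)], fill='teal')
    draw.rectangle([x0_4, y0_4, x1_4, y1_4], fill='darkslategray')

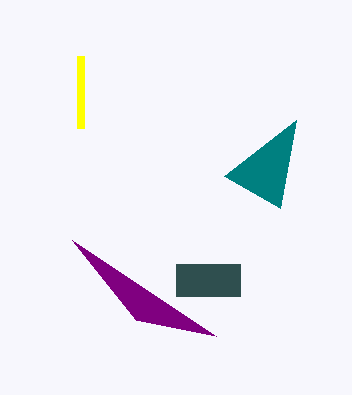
x2_1 = 72
y2_1 = 240
x1_2 = 80
y1_2 = 128
x0_3 = 280
y0_3 = 208
x0_4 = 176
y0_4 = 264
x1_4 = 240
y1_4 = 296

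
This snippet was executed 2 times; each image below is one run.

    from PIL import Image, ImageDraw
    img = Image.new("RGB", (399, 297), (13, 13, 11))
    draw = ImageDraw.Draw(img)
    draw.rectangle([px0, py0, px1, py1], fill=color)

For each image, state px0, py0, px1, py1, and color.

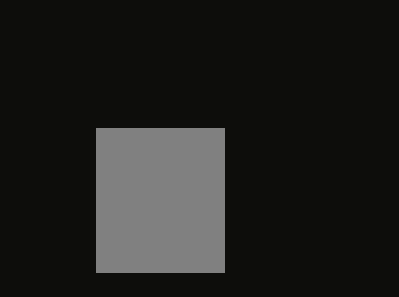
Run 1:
px0 = 96
py0 = 128
px1 = 224
py1 = 272
color = 'gray'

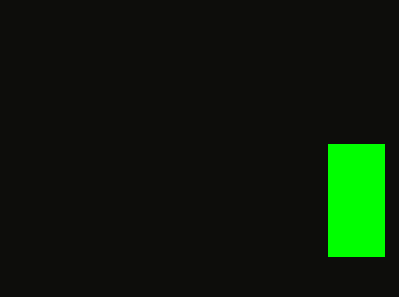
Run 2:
px0 = 328, py0 = 144, px1 = 384, py1 = 256, color = 'lime'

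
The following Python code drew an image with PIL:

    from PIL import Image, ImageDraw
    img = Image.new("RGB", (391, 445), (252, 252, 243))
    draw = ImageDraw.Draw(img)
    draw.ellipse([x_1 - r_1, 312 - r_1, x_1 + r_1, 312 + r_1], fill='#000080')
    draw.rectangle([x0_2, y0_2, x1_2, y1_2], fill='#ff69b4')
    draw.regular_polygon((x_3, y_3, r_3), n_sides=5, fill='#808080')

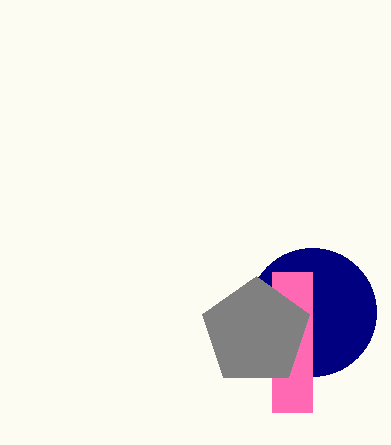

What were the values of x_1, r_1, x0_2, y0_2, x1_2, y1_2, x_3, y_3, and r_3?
x_1 = 312
r_1 = 64
x0_2 = 272
y0_2 = 272
x1_2 = 312
y1_2 = 412
x_3 = 256
y_3 = 332
r_3 = 56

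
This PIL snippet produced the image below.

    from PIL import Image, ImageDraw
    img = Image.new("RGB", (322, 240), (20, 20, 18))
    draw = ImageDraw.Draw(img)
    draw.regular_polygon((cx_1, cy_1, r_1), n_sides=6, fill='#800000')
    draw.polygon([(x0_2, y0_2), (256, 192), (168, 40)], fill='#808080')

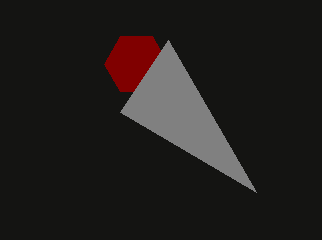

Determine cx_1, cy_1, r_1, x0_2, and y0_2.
cx_1 = 136; cy_1 = 64; r_1 = 32; x0_2 = 120; y0_2 = 112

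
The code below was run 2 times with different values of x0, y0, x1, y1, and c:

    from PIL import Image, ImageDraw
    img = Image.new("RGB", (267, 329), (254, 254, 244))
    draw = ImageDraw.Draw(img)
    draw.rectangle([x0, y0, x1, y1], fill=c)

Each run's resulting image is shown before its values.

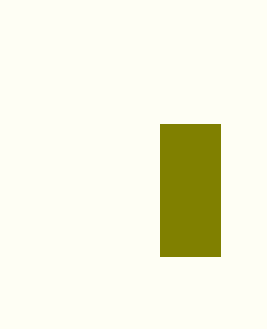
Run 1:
x0 = 160, y0 = 124, x1 = 220, y1 = 256, c = 'olive'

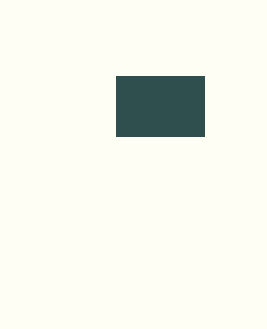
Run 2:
x0 = 116, y0 = 76, x1 = 204, y1 = 136, c = 'darkslategray'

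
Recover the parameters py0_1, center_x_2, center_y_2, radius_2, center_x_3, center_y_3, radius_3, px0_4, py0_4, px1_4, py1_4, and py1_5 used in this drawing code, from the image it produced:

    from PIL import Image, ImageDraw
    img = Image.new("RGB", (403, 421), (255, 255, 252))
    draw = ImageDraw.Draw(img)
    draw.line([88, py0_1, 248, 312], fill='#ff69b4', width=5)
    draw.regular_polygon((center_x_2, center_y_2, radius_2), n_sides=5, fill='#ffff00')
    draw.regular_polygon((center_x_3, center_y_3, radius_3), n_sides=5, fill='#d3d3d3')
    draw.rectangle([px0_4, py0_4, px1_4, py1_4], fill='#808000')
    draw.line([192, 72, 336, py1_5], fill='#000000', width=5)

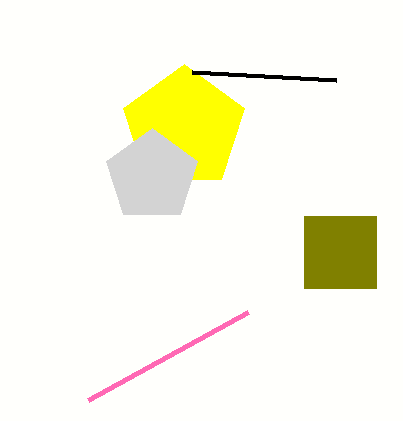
py0_1 = 400; center_x_2 = 184; center_y_2 = 128; radius_2 = 64; center_x_3 = 152; center_y_3 = 176; radius_3 = 48; px0_4 = 304; py0_4 = 216; px1_4 = 376; py1_4 = 288; py1_5 = 80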